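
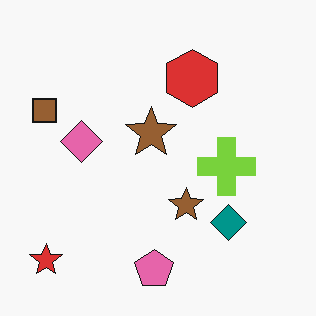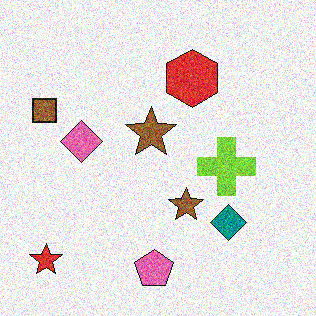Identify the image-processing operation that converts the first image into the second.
The image was degraded with heavy additive noise.

Random speckle covers the whole image, including the flat background.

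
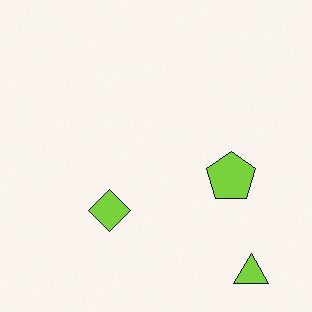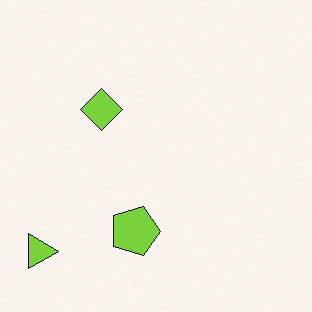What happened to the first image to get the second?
The transformation is: rotated 90° clockwise.

The lime triangle sits in the bottom-right of the first image and the bottom-left of the second — consistent with a whole-image 90° clockwise rotation.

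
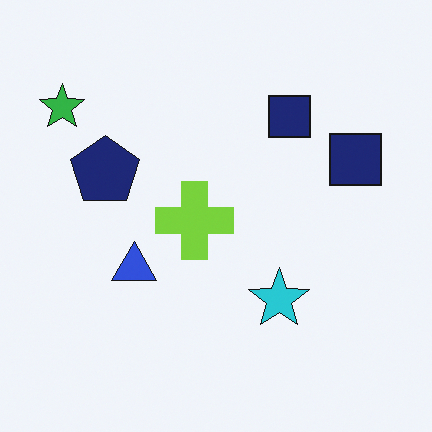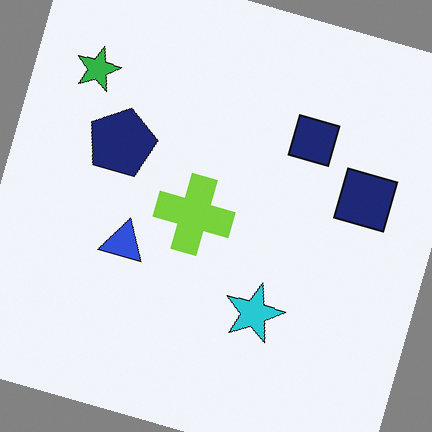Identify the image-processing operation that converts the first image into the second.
It was rotated clockwise by a moderate amount.

Every shape is tilted by the same angle and the image corners show triangular fill wedges — a whole-image rotation by a non-right angle.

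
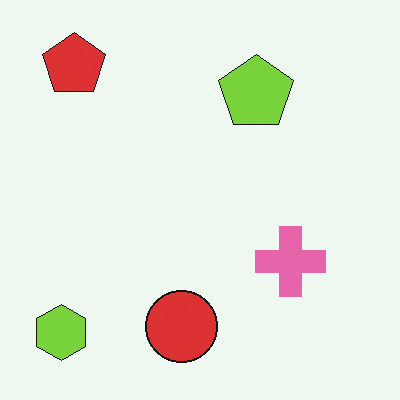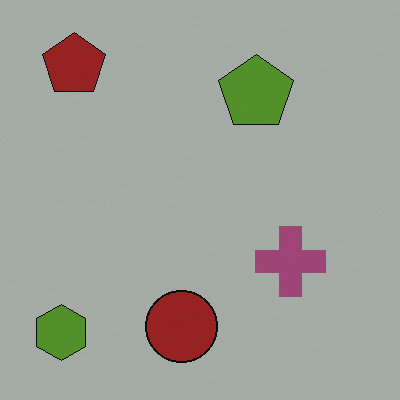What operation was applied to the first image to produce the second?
The second image is the first noticeably darkened.

Every pixel — background and shapes alike — is uniformly darkened.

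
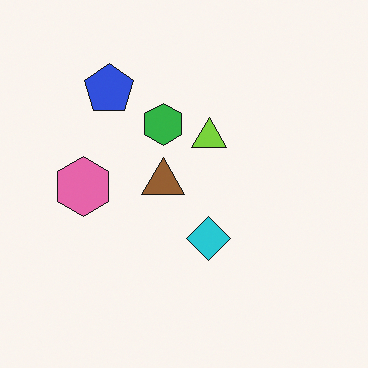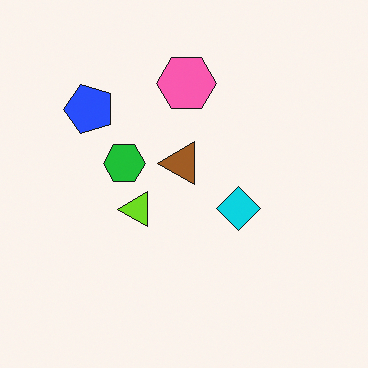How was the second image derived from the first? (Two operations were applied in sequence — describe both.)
The image was transposed (reflected across the top-left ↔ bottom-right diagonal), then slightly oversaturated.

Shapes have swapped their row and column positions — what was in the top-right is now in the bottom-left — a diagonal reflection. All colors are more vivid — a global saturation change.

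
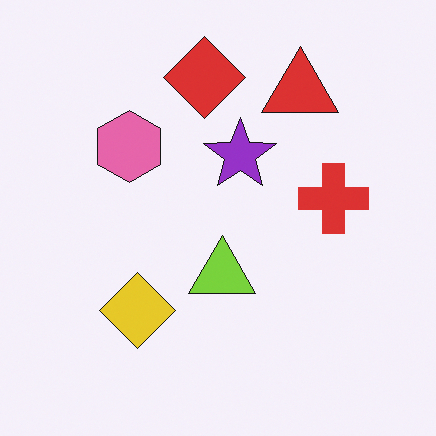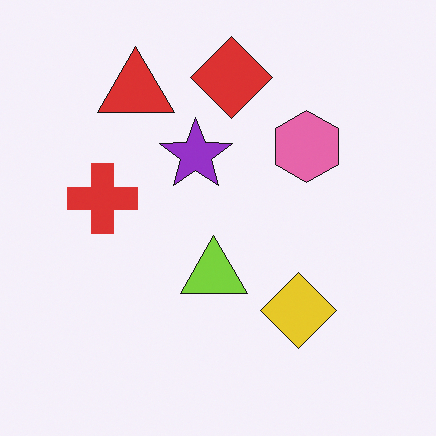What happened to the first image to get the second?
This is the original image flipped horizontally (left ↔ right).

The red cross is in the right of the first image and the left of the second — shapes on opposite sides of the vertical midline have swapped in a mirror flip.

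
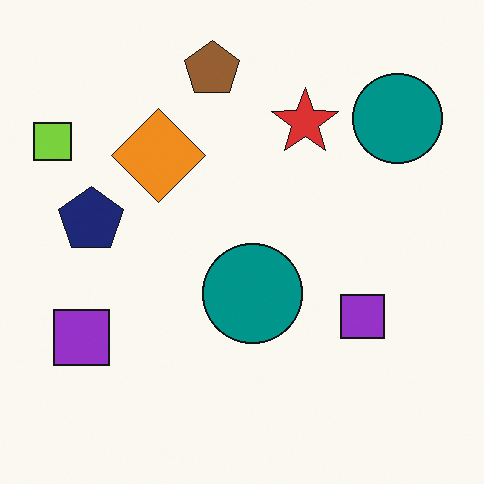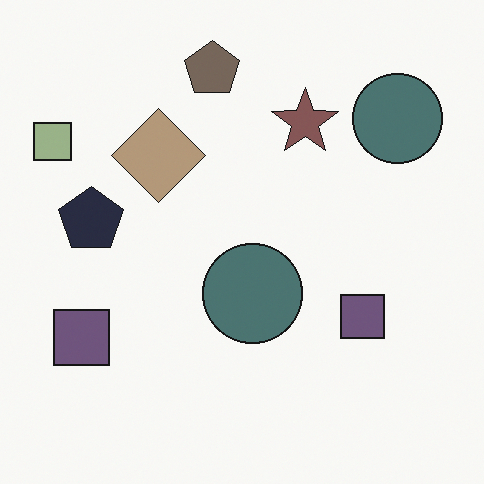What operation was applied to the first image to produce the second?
The image was made much more muted (saturation change).

All colors are more muted and greyish — a global saturation change.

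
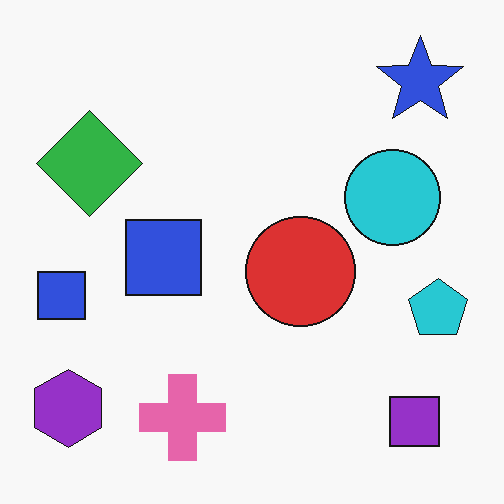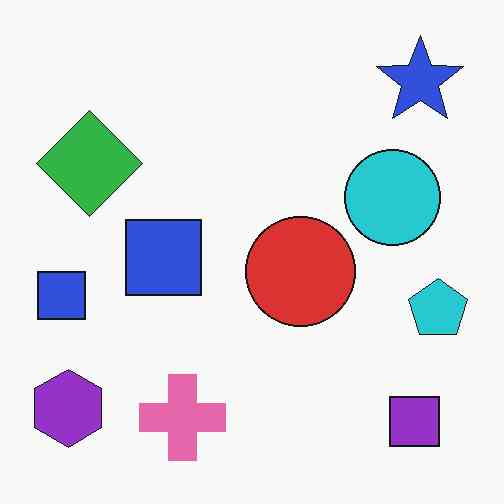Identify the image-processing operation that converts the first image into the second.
It was JPEG-compressed with visible artifacts.

Blocky 8×8 compression artifacts appear around shape edges and the flat background shows ringing — characteristic JPEG degradation.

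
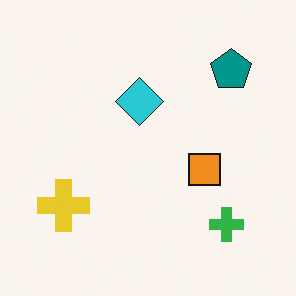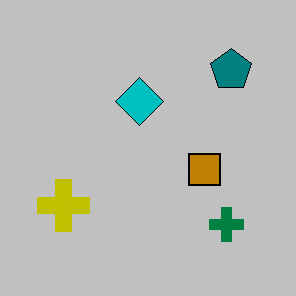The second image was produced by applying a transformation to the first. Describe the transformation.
The image was heavily posterized to just a handful of flat colors.

Each flat color has snapped to a coarser quantized level — most visibly, the near-white background has dropped to a flat grey.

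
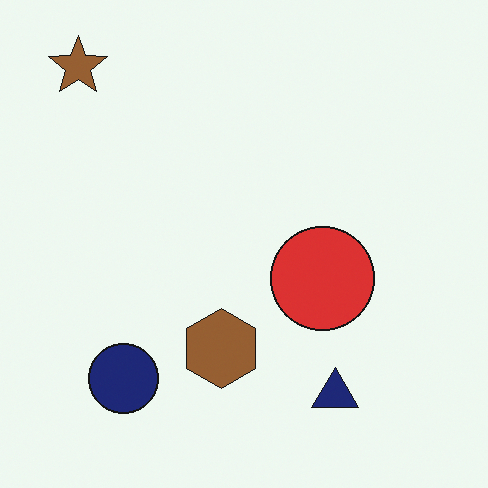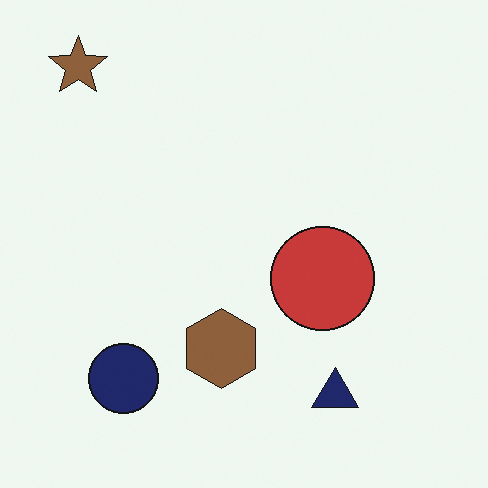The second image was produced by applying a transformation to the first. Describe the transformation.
The second image is the first slightly desaturated.

All colors are more muted and greyish — a global saturation change.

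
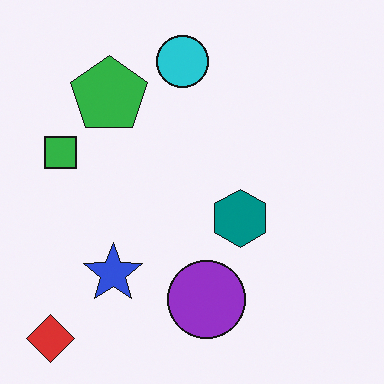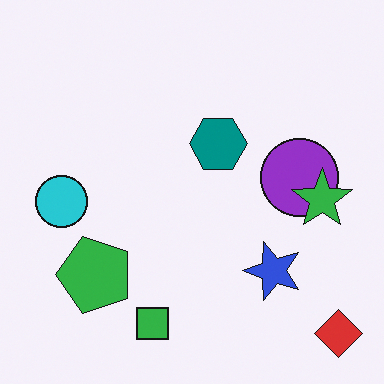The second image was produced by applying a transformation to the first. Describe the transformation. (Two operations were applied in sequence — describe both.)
The second image is the first rotated 90° counter-clockwise, then overlaid with an additional green star.

The red diamond sits in the bottom-left of the first image and the bottom-right of the second — consistent with a whole-image 90° counter-clockwise rotation. A green star appears in the second image that is absent from the first.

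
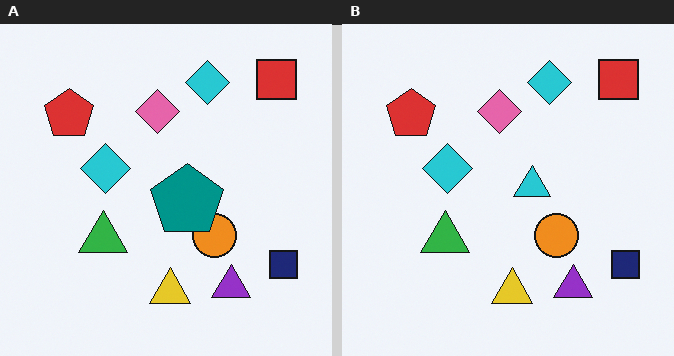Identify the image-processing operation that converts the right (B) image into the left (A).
It was overlaid with an additional teal pentagon.

A teal pentagon appears in the left (A) image that is absent from the right (B).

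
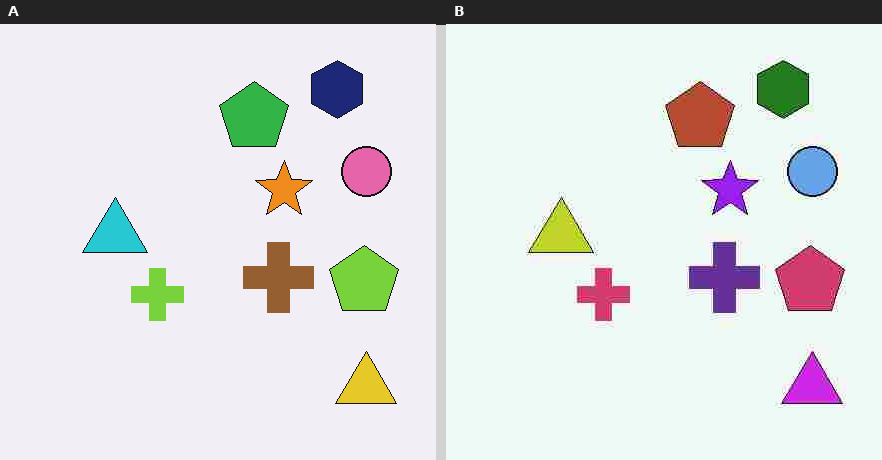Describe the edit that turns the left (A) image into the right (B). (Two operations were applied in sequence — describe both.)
The transformation is: hue-shifted through roughly half the color wheel, then heavily JPEG-compressed with obvious blocking artifacts.

Every shape's color has rotated by the same amount around the hue wheel — a uniform hue shift. Blocky 8×8 compression artifacts appear around shape edges and the flat background shows ringing — characteristic JPEG degradation.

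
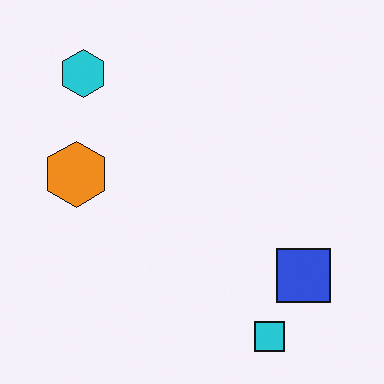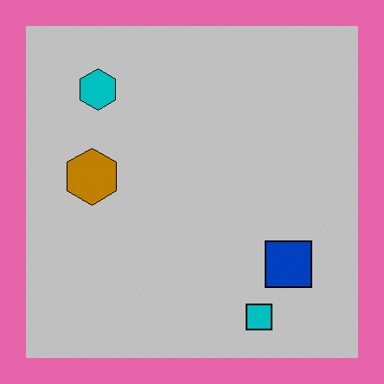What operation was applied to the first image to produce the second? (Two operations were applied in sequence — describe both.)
This is the original image aggressively posterized, then framed with a pink border.

Each flat color has snapped to a coarser quantized level — most visibly, the near-white background has dropped to a flat grey. A solid pink frame runs around the edge of the second image, with the content slightly shrunk inside it.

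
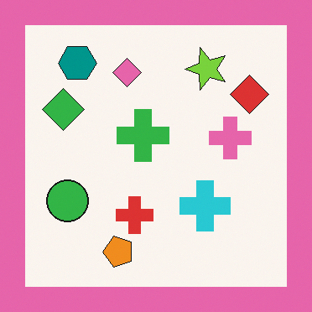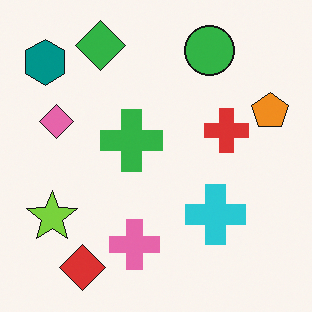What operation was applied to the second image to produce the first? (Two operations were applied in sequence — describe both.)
The image was transposed (reflected across the top-left ↔ bottom-right diagonal), then framed with a pink border.

Shapes have swapped their row and column positions — what was in the top-right is now in the bottom-left — a diagonal reflection. A solid pink frame runs around the edge of the first image, with the content slightly shrunk inside it.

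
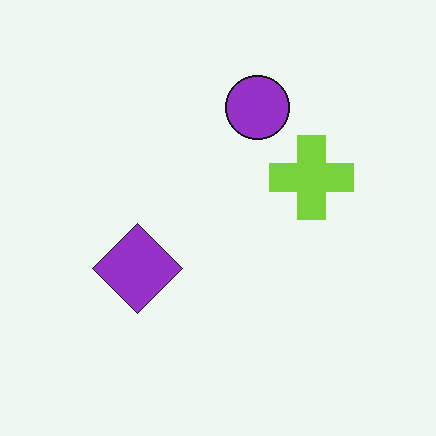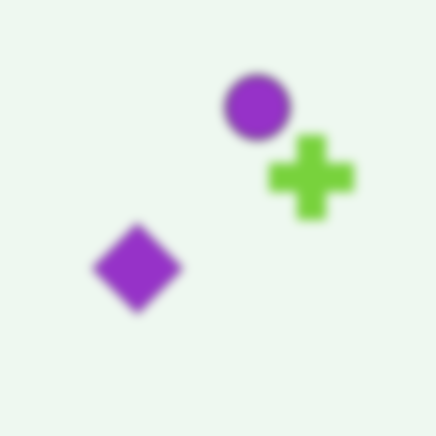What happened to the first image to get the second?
It was strongly gaussian-blurred.

Shape edges and outlines are uniformly softened across the whole image.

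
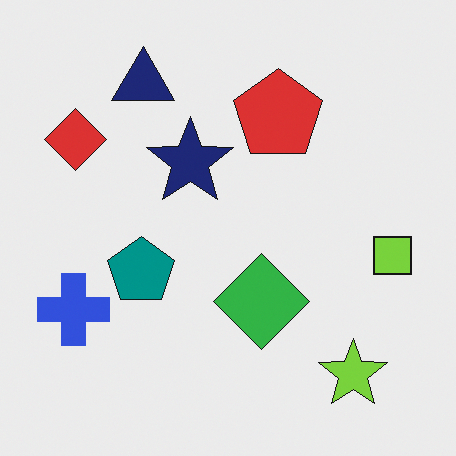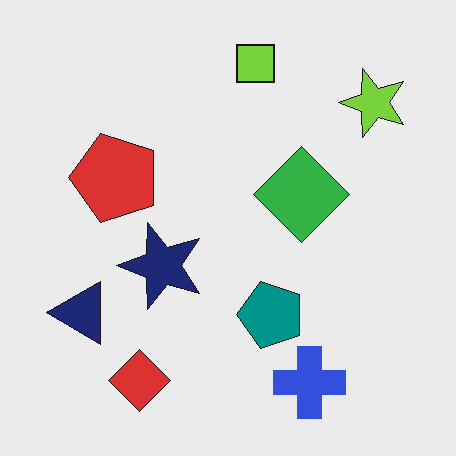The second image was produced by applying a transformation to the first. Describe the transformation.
Rotated 90° counter-clockwise.

The lime star sits in the bottom-right of the first image and the top-right of the second — consistent with a whole-image 90° counter-clockwise rotation.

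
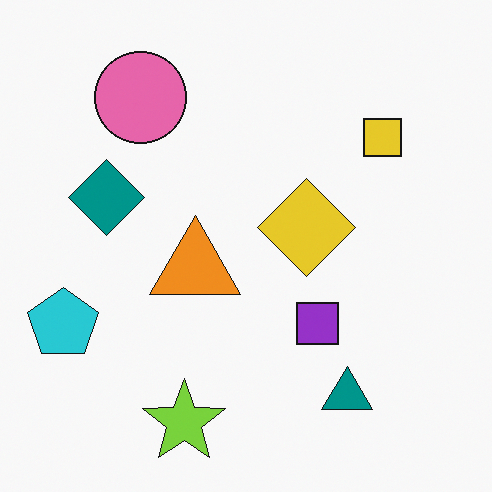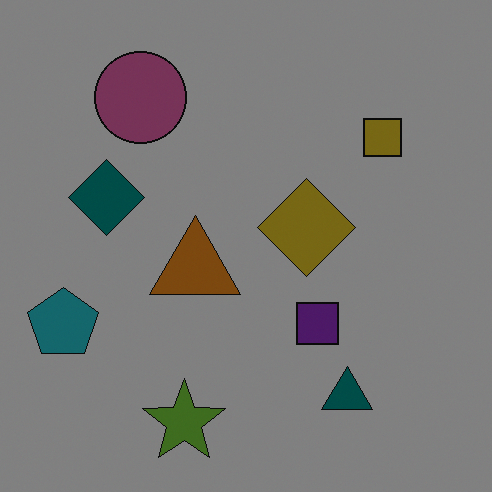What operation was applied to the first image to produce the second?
Noticeably darkened.

Every pixel — background and shapes alike — is uniformly darkened.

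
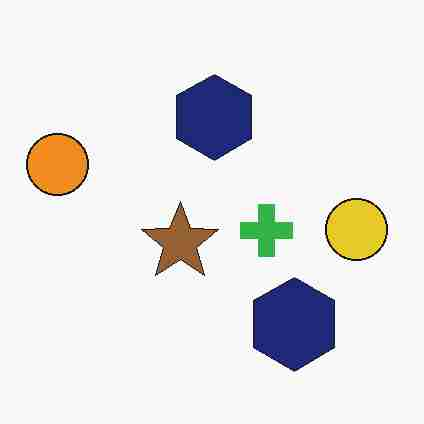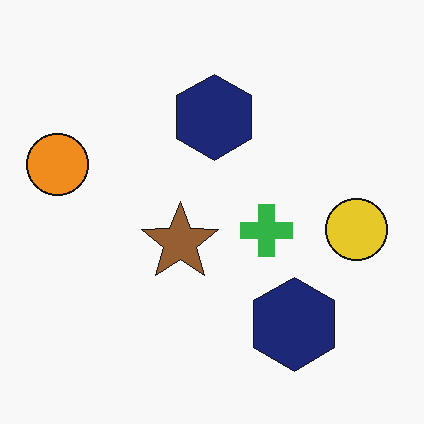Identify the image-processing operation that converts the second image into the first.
Degraded with heavy JPEG compression.

Blocky 8×8 compression artifacts appear around shape edges and the flat background shows ringing — characteristic JPEG degradation.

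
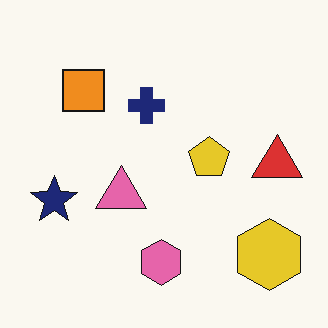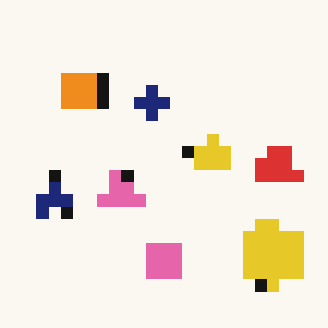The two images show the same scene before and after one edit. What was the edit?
The transformation is: coarsely pixelated.

Shapes are reduced to large square blocks; fine edges and outlines are lost — a downscale-then-upscale (mosaic) effect.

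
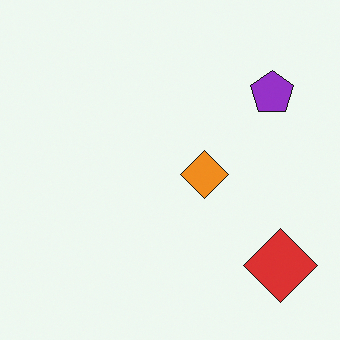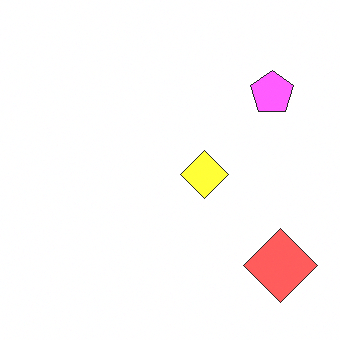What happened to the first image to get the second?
The second image is the first substantially brightened.

Every pixel — background and shapes alike — is uniformly brightened.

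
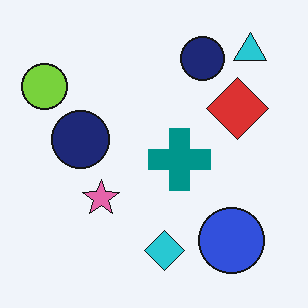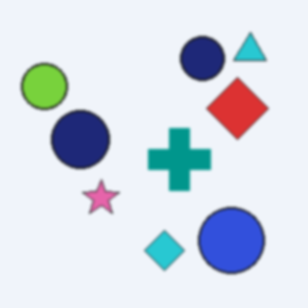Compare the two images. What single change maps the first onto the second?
Slightly softened.

Shape edges and outlines are uniformly softened across the whole image.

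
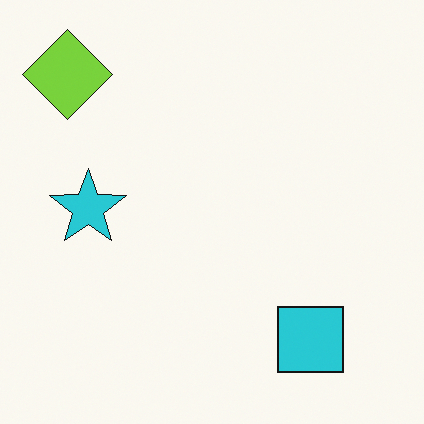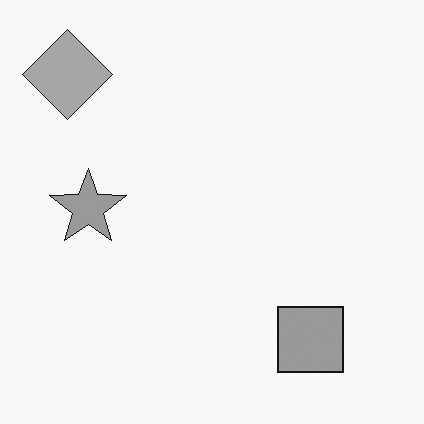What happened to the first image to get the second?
This is the original image converted to grayscale.

All color is removed — every shape is now a shade of grey.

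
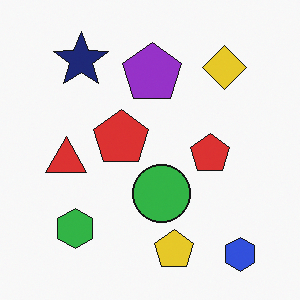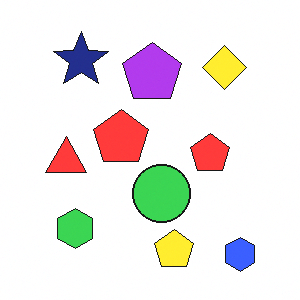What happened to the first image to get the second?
It was brightened a little.

Every pixel — background and shapes alike — is uniformly brightened.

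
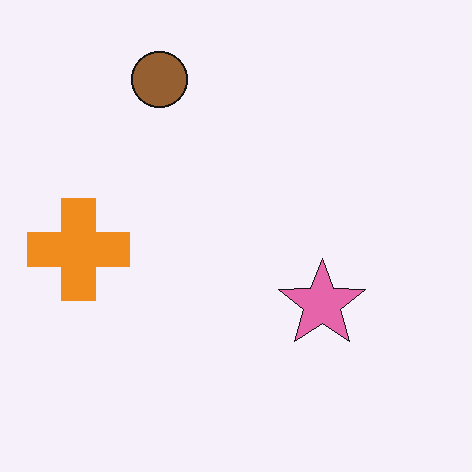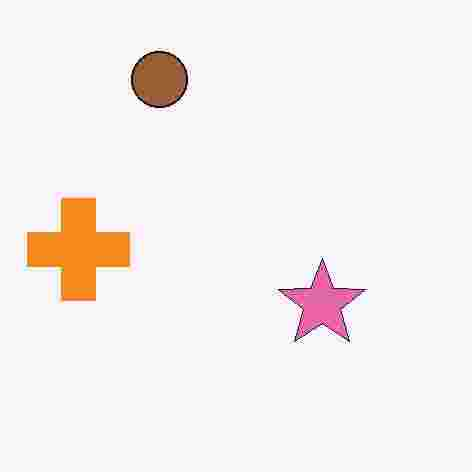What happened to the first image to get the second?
The second image is the first degraded with heavy JPEG compression.

Blocky 8×8 compression artifacts appear around shape edges and the flat background shows ringing — characteristic JPEG degradation.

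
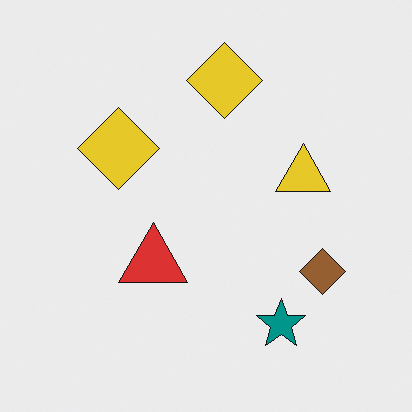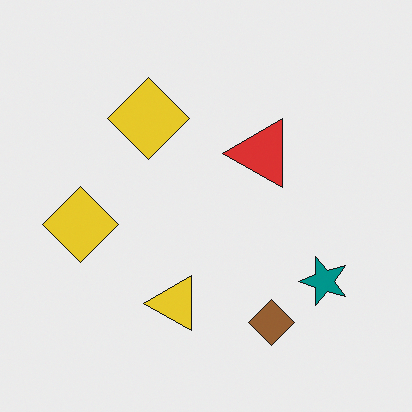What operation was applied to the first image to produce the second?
The image was transposed (reflected across the top-left ↔ bottom-right diagonal).

Shapes have swapped their row and column positions — what was in the top-right is now in the bottom-left — a diagonal reflection.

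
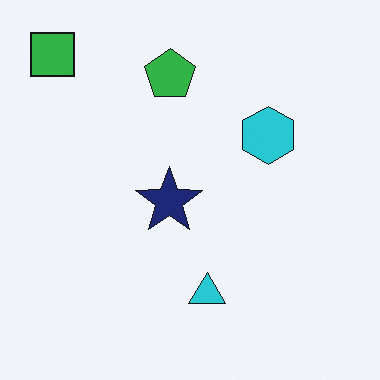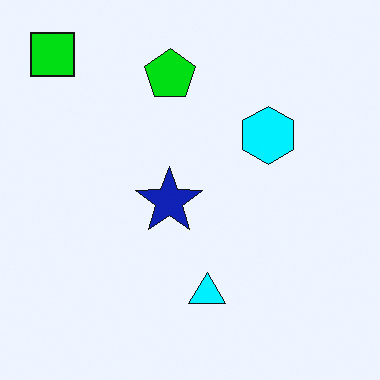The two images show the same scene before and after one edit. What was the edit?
The image was made much more vivid (saturation change).

All colors are more vivid — a global saturation change.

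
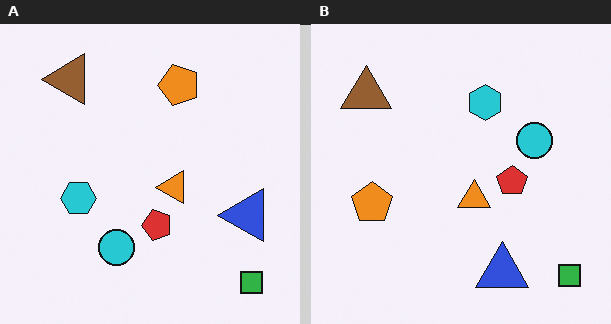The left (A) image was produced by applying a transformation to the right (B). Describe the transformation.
The image was transposed (reflected across the top-left ↔ bottom-right diagonal).

Shapes have swapped their row and column positions — what was in the top-right is now in the bottom-left — a diagonal reflection.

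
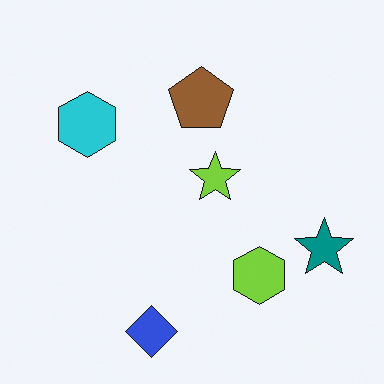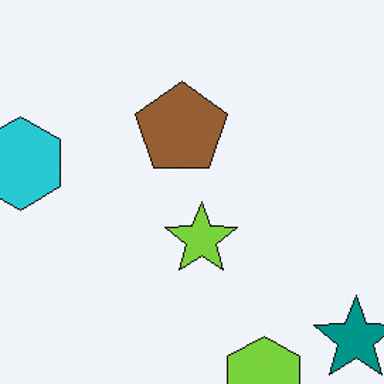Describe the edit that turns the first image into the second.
This is the original image cropped slightly and scaled back up.

The visible shapes are larger and the field of view is narrower; shapes near the original edges may be partly or wholly outside the frame — a crop-and-rescale.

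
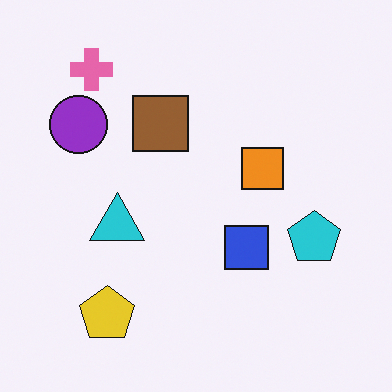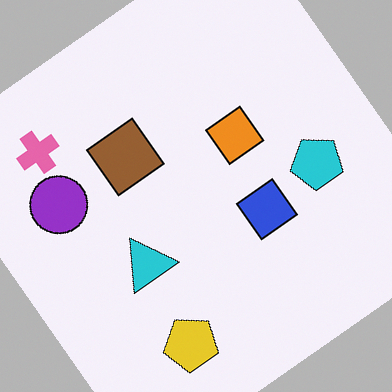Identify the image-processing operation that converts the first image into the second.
This is the original image rotated counter-clockwise by a large amount — several tens of degrees.

Every shape is tilted by the same angle and the image corners show triangular fill wedges — a whole-image rotation by a non-right angle.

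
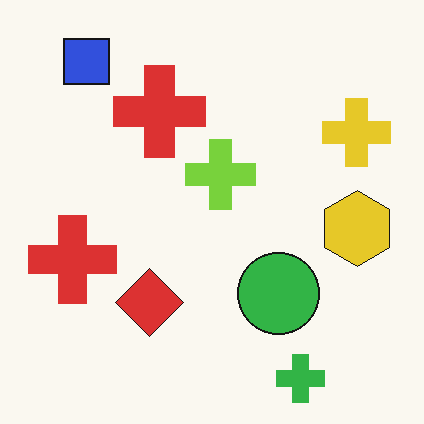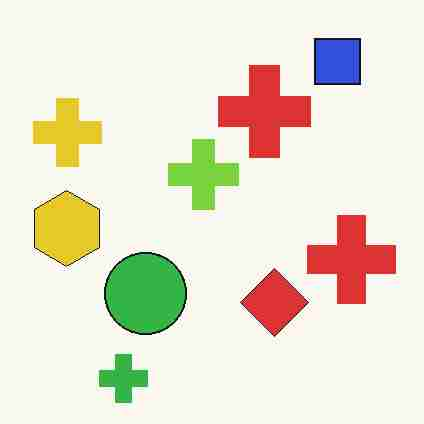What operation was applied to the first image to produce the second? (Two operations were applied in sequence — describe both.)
The transformation is: flipped horizontally (left ↔ right), then heavily JPEG-compressed with obvious blocking artifacts.

The yellow hexagon is in the right of the first image and the left of the second — shapes on opposite sides of the vertical midline have swapped in a mirror flip. Blocky 8×8 compression artifacts appear around shape edges and the flat background shows ringing — characteristic JPEG degradation.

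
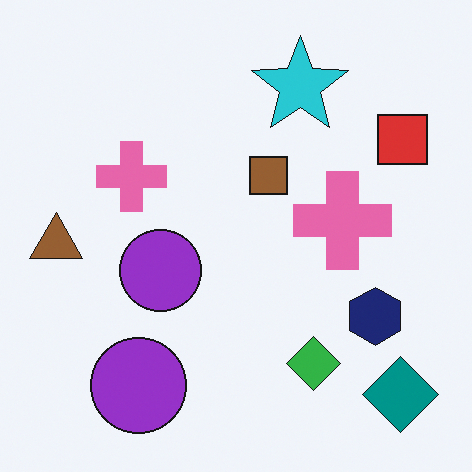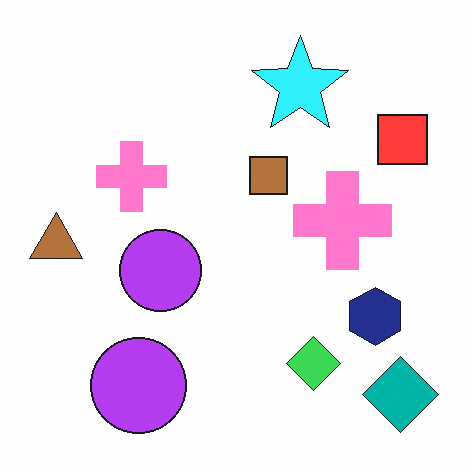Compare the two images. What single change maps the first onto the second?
It was brightened a little.

Every pixel — background and shapes alike — is uniformly brightened.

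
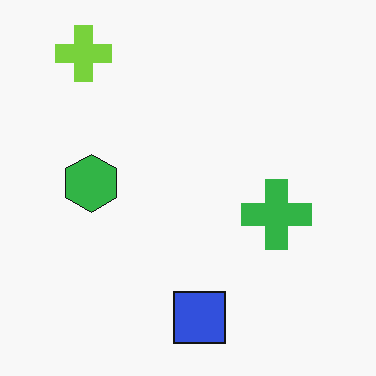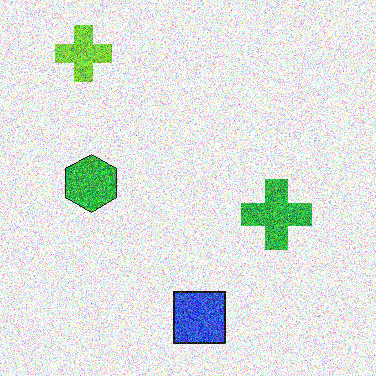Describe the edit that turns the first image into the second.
Degraded with heavy additive noise.

Random speckle covers the whole image, including the flat background.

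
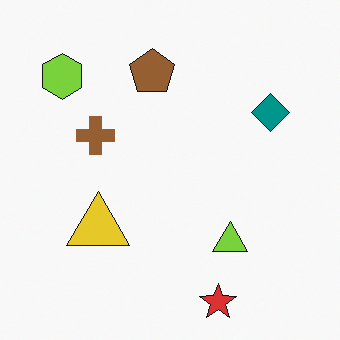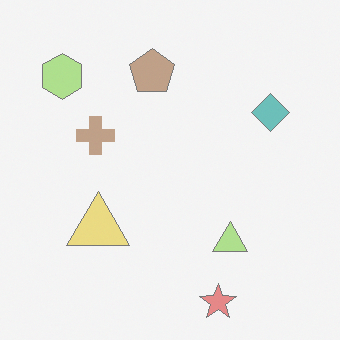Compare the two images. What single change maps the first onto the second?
Given much lower contrast.

Tones are pushed toward mid-grey across the whole image — a global contrast change.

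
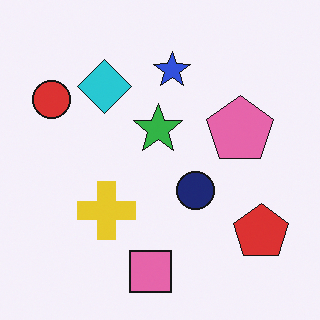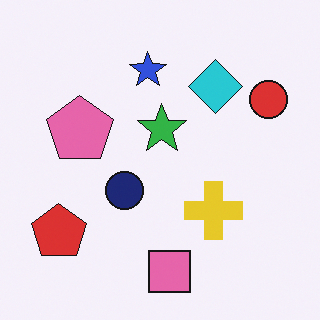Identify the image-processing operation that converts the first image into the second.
Flipped horizontally (left ↔ right).

The red circle is in the top-left of the first image and the top-right of the second — shapes on opposite sides of the vertical midline have swapped in a mirror flip.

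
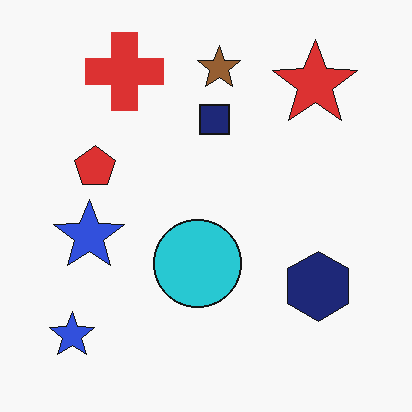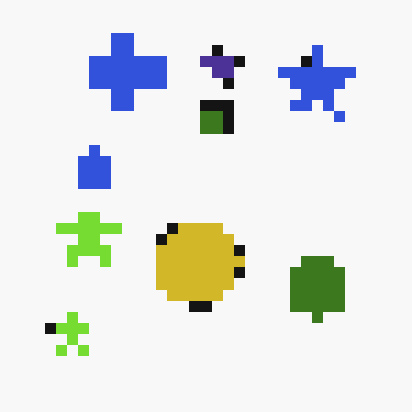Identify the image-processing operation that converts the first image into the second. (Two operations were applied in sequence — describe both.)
The image was hue-shifted through roughly half the color wheel, then heavily pixelated into large blocks.

Every shape's color has rotated by the same amount around the hue wheel — a uniform hue shift. Shapes are reduced to large square blocks; fine edges and outlines are lost — a downscale-then-upscale (mosaic) effect.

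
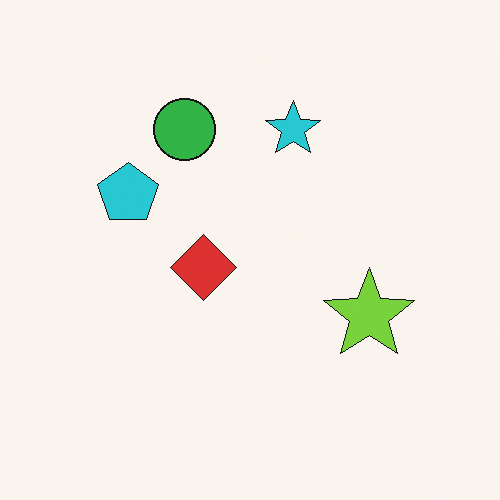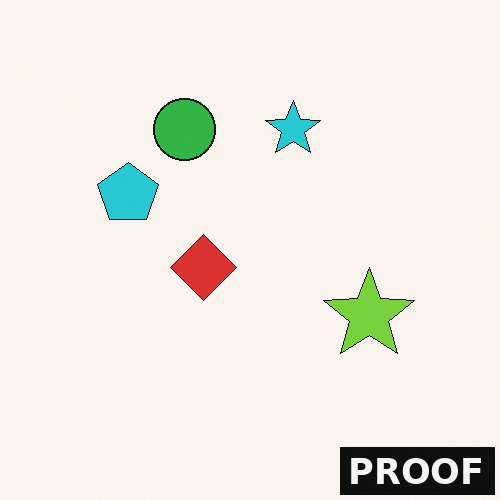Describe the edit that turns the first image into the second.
The transformation is: watermarked with the text "PROOF" in the lower-right corner.

A dark label reading "PROOF" appears in the lower-right corner.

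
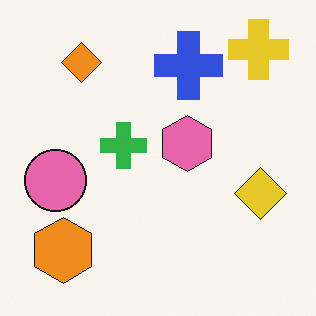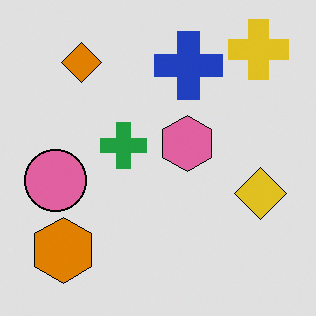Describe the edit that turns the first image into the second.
This is the original image moderately posterized.

Each flat color has snapped to a coarser quantized level — most visibly, the near-white background has dropped to a flat grey.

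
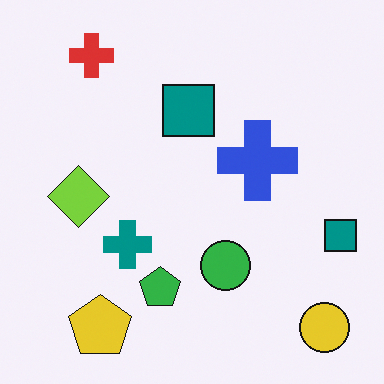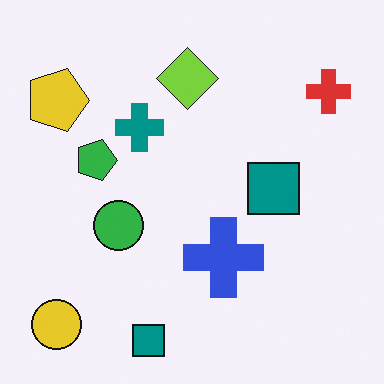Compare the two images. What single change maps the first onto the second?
Rotated 90° clockwise.

The yellow circle sits in the bottom-right of the first image and the bottom-left of the second — consistent with a whole-image 90° clockwise rotation.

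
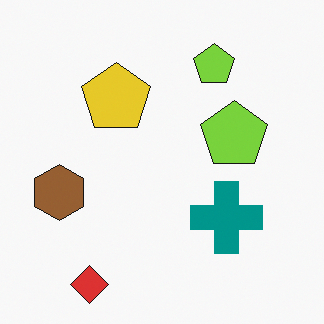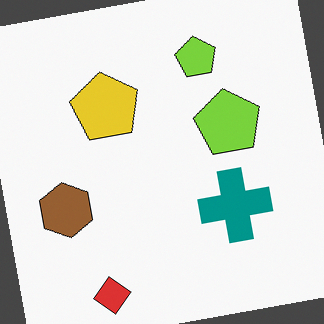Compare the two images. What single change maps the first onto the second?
This is the original image rotated counter-clockwise by a slight angle.

Every shape is tilted by the same angle and the image corners show triangular fill wedges — a whole-image rotation by a non-right angle.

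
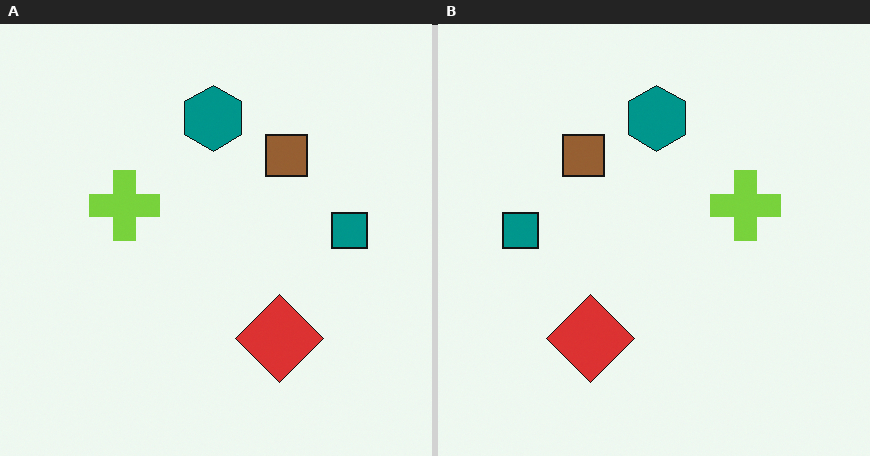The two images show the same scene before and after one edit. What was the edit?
This is the original image flipped horizontally (left ↔ right).

The teal square is in the right of the left (A) image and the left of the right (B) — shapes on opposite sides of the vertical midline have swapped in a mirror flip.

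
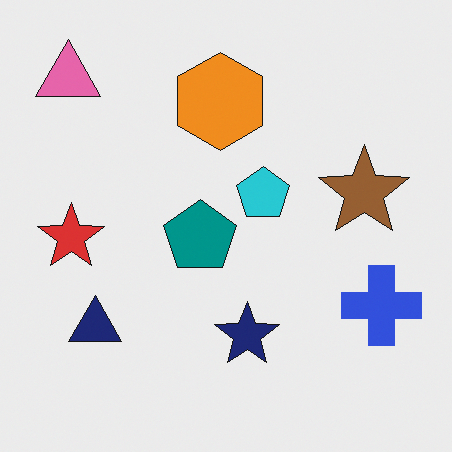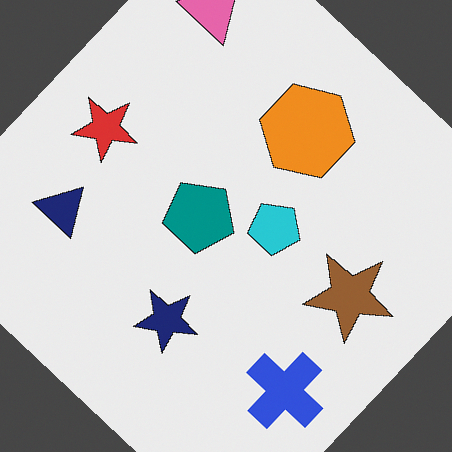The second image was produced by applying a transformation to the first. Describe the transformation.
Rotated clockwise by a large amount — several tens of degrees.

Every shape is tilted by the same angle and the image corners show triangular fill wedges — a whole-image rotation by a non-right angle.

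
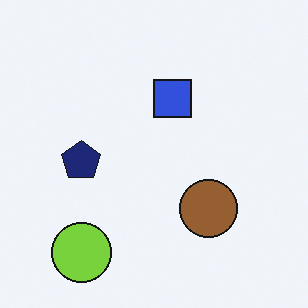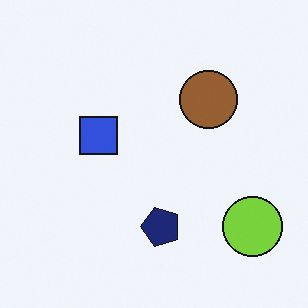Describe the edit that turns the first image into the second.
This is the original image rotated 90° counter-clockwise.

The lime circle sits in the bottom-left of the first image and the bottom-right of the second — consistent with a whole-image 90° counter-clockwise rotation.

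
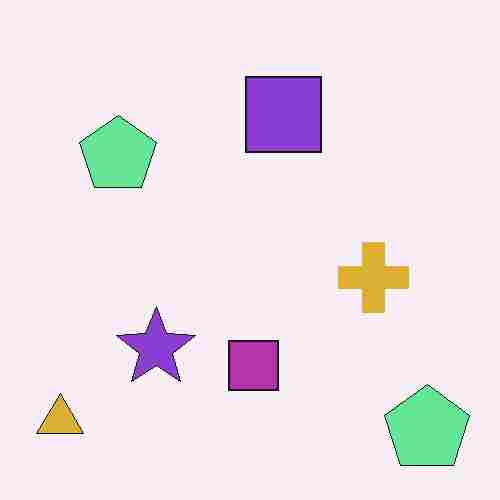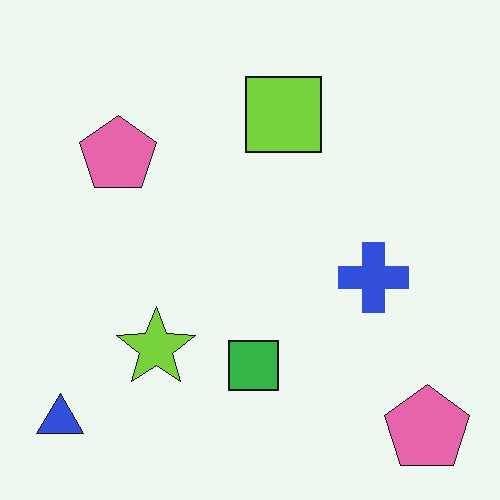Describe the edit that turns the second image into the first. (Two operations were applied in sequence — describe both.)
Hue-shifted by a large amount, then heavily JPEG-compressed with obvious blocking artifacts.

Every shape's color has rotated by the same amount around the hue wheel — a uniform hue shift. Blocky 8×8 compression artifacts appear around shape edges and the flat background shows ringing — characteristic JPEG degradation.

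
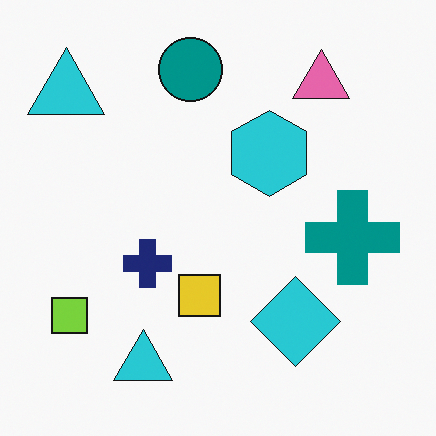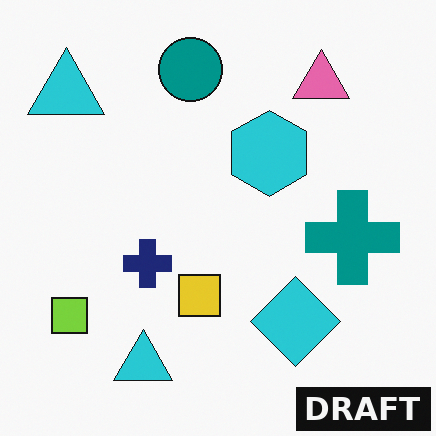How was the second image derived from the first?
This is the original image watermarked with the text "DRAFT" in the lower-right corner.

A dark label reading "DRAFT" appears in the lower-right corner.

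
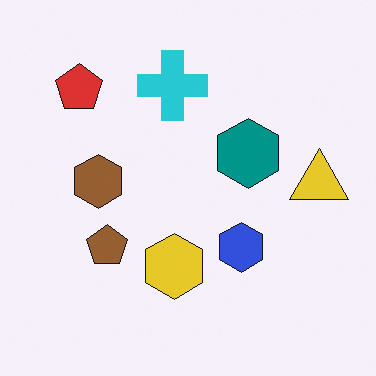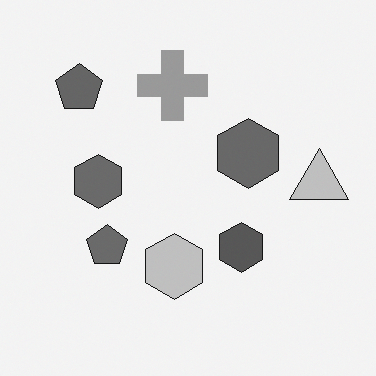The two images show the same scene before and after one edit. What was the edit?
The transformation is: converted to grayscale.

All color is removed — every shape is now a shade of grey.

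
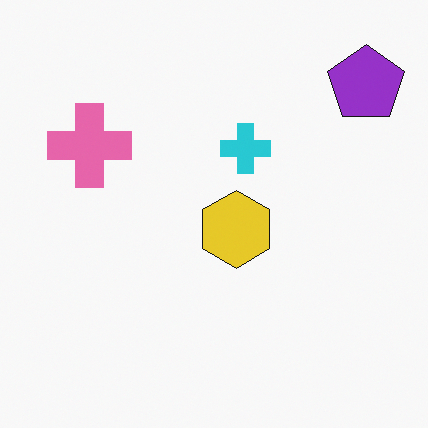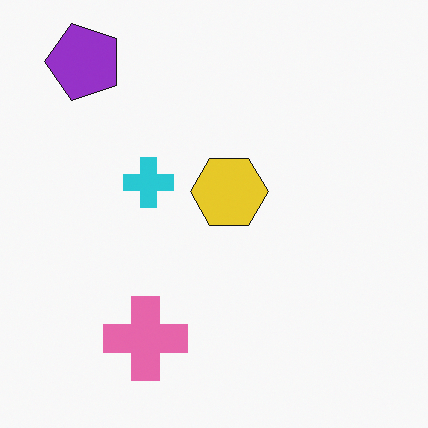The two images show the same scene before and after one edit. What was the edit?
This is the original image rotated 90° counter-clockwise.

The purple pentagon sits in the top-right of the first image and the top-left of the second — consistent with a whole-image 90° counter-clockwise rotation.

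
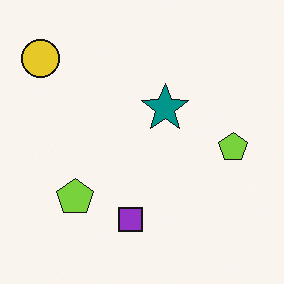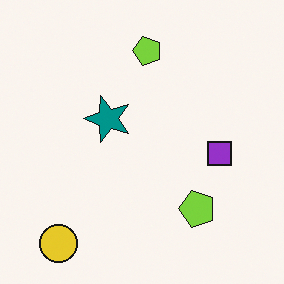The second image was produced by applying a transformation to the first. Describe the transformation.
The second image is the first rotated 90° counter-clockwise.

The yellow circle sits in the top-left of the first image and the bottom-left of the second — consistent with a whole-image 90° counter-clockwise rotation.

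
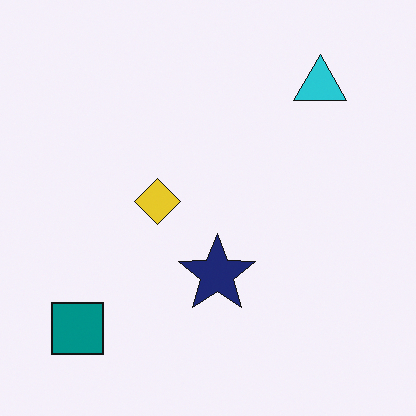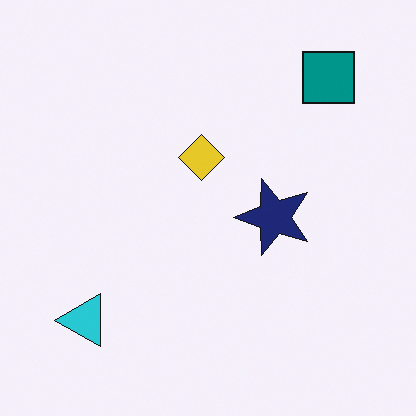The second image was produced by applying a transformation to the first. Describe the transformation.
The image was transposed (reflected across the top-left ↔ bottom-right diagonal).

Shapes have swapped their row and column positions — what was in the top-right is now in the bottom-left — a diagonal reflection.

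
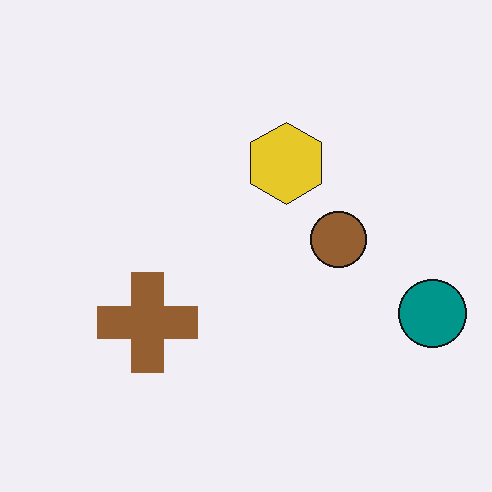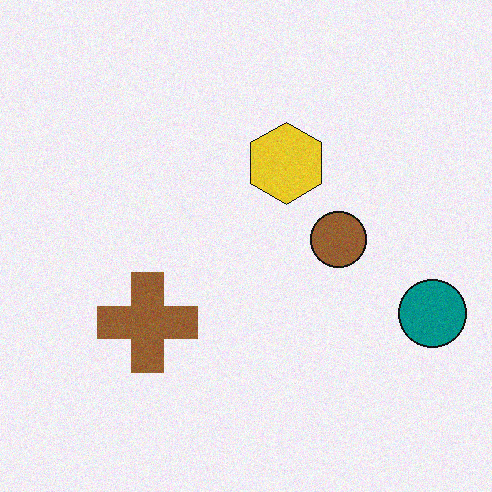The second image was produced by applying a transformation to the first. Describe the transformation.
Degraded with subtle gaussian noise.

Random speckle covers the whole image, including the flat background.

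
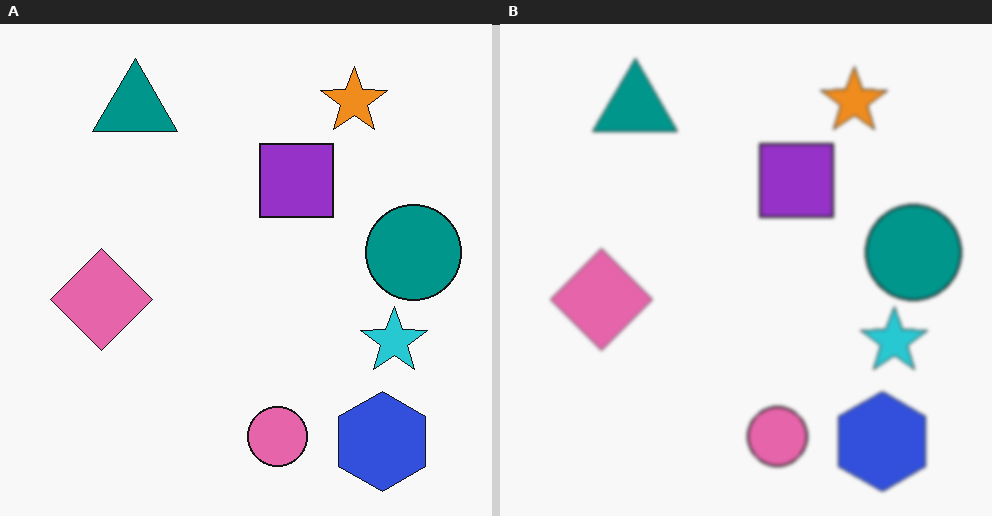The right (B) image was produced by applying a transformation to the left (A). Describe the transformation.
Slightly softened.

Shape edges and outlines are uniformly softened across the whole image.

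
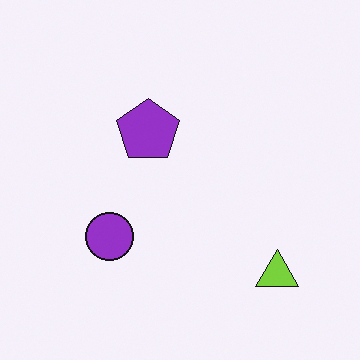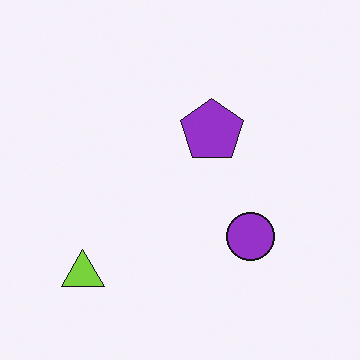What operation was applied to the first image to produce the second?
This is the original image flipped horizontally (left ↔ right).

The lime triangle is in the bottom-right of the first image and the bottom-left of the second — shapes on opposite sides of the vertical midline have swapped in a mirror flip.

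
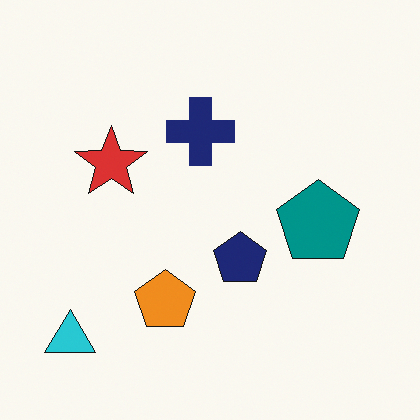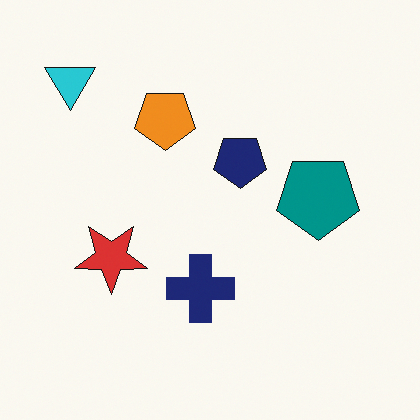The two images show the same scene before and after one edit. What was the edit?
It was flipped vertically (top ↔ bottom).

The cyan triangle is in the bottom-left of the first image and the top-left of the second — shapes on opposite sides of the horizontal midline have swapped in a mirror flip.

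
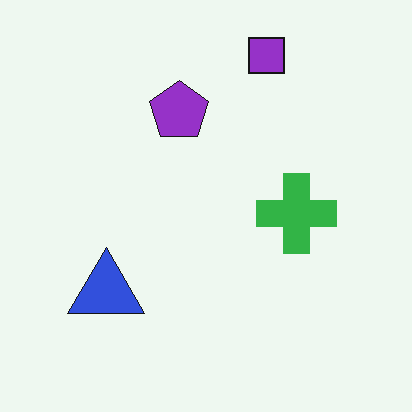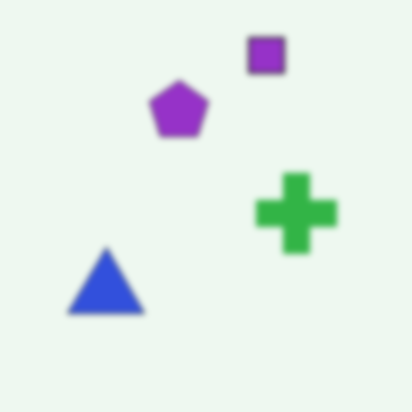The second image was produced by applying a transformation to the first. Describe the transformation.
The second image is the first noticeably gaussian-blurred.

Shape edges and outlines are uniformly softened across the whole image.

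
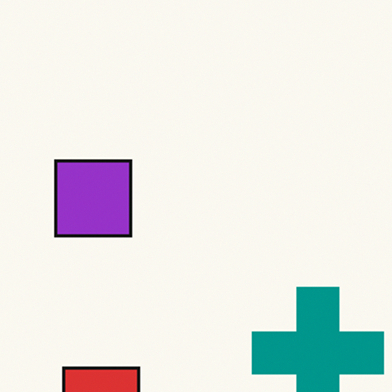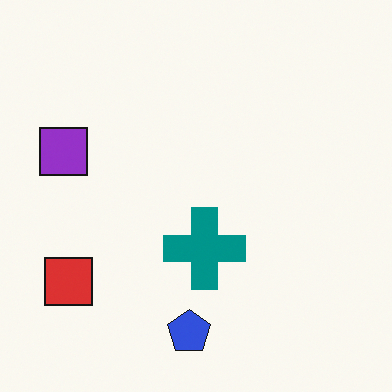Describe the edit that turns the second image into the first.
It was cropped slightly and scaled back up.

The visible shapes are larger and the field of view is narrower; shapes near the original edges may be partly or wholly outside the frame — a crop-and-rescale.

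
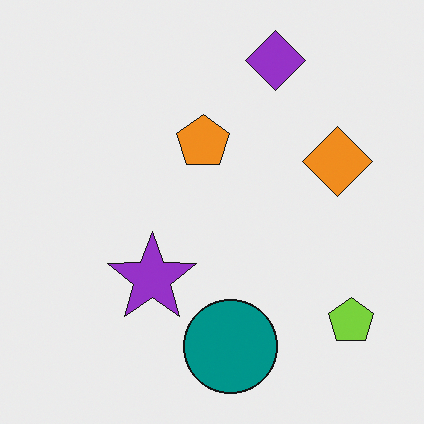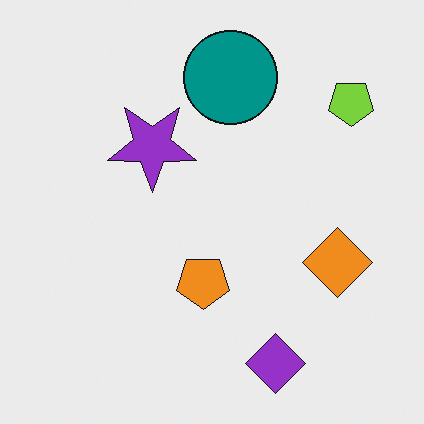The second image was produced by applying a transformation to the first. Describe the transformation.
It was flipped vertically (top ↔ bottom).

The purple diamond is in the top of the first image and the bottom of the second — shapes on opposite sides of the horizontal midline have swapped in a mirror flip.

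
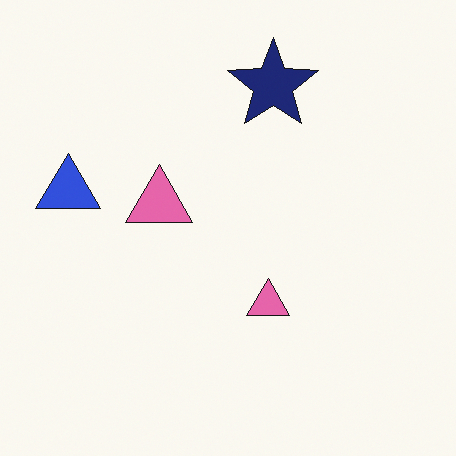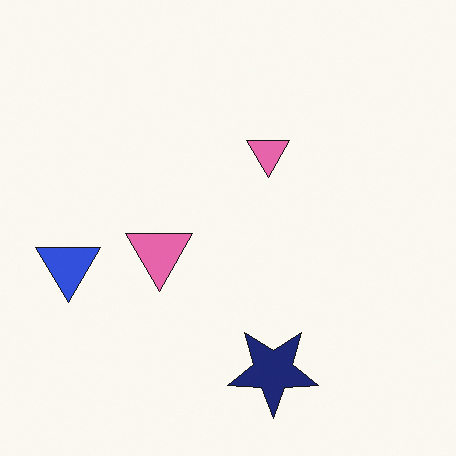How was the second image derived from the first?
The image was flipped vertically (top ↔ bottom).

The navy star is in the top of the first image and the bottom of the second — shapes on opposite sides of the horizontal midline have swapped in a mirror flip.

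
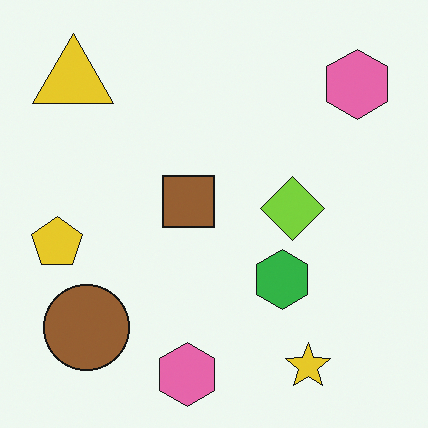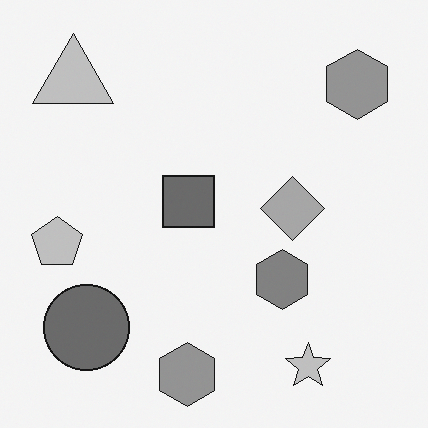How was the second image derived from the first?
The image was converted to grayscale.

All color is removed — every shape is now a shade of grey.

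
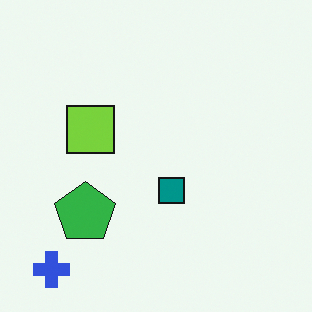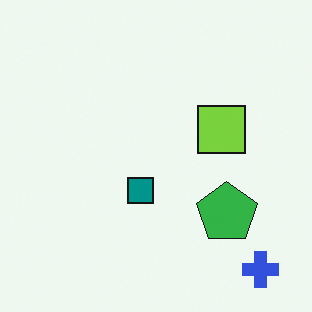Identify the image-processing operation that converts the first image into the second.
This is the original image flipped horizontally (left ↔ right).

The blue cross is in the bottom-left of the first image and the bottom-right of the second — shapes on opposite sides of the vertical midline have swapped in a mirror flip.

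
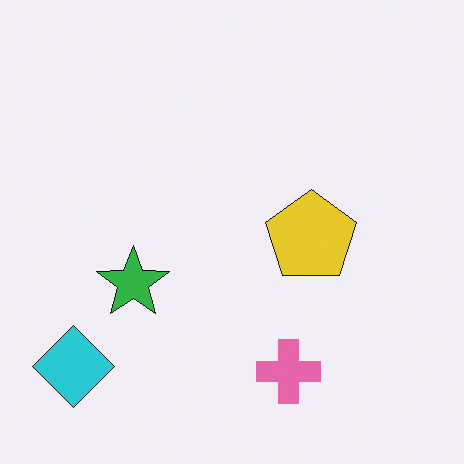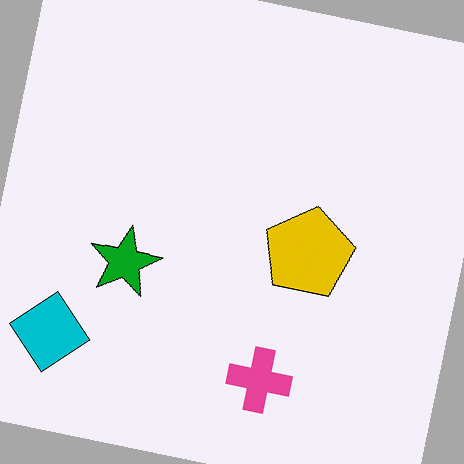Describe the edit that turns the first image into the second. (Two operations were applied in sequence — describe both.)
The image was rotated clockwise by a slight angle, then given slightly increased contrast.

Every shape is tilted by the same angle and the image corners show triangular fill wedges — a whole-image rotation by a non-right angle. Tones are pushed away from mid-grey across the whole image — a global contrast change.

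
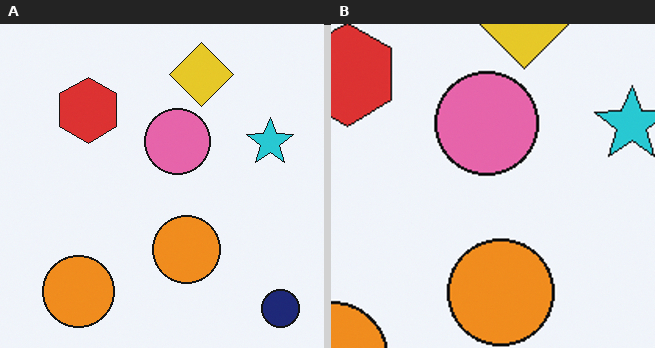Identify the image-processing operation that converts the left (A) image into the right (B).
The transformation is: cropped slightly and scaled back up.

The visible shapes are larger and the field of view is narrower; shapes near the original edges may be partly or wholly outside the frame — a crop-and-rescale.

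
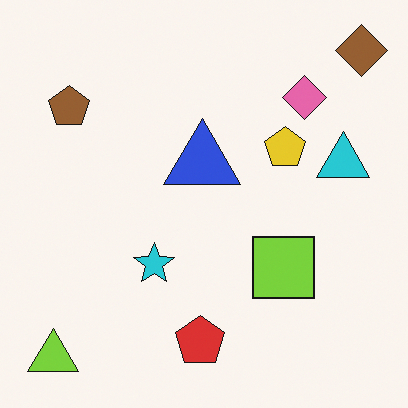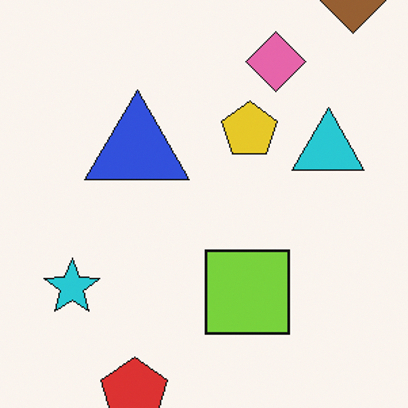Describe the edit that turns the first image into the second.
The image was cropped slightly and scaled back up.

The visible shapes are larger and the field of view is narrower; shapes near the original edges may be partly or wholly outside the frame — a crop-and-rescale.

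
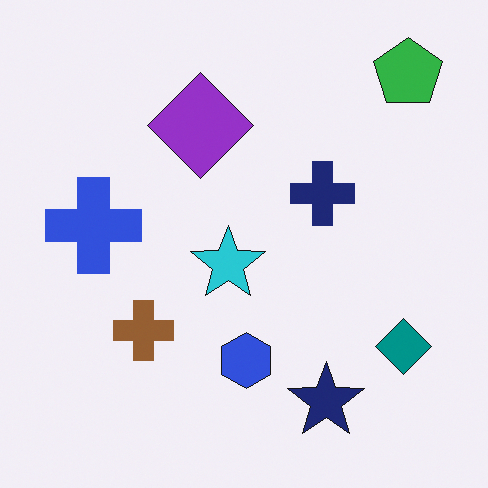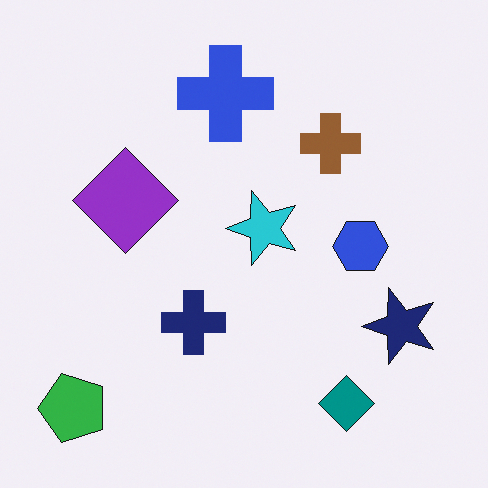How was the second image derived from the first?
The second image is the first transposed (reflected across the top-left ↔ bottom-right diagonal).

Shapes have swapped their row and column positions — what was in the top-right is now in the bottom-left — a diagonal reflection.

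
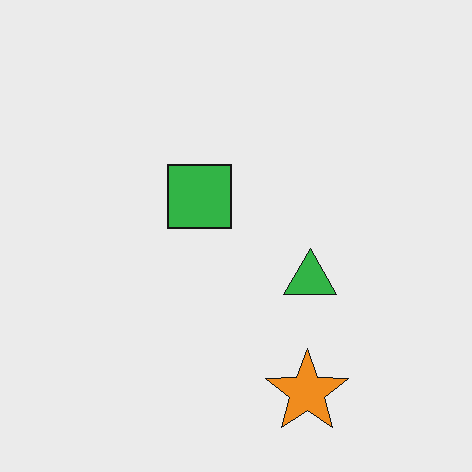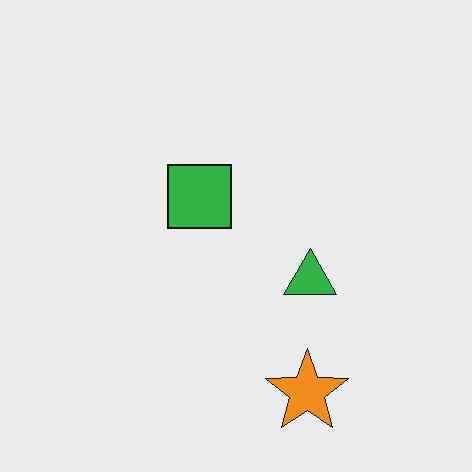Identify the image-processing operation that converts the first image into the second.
It was JPEG-compressed with visible artifacts.

Blocky 8×8 compression artifacts appear around shape edges and the flat background shows ringing — characteristic JPEG degradation.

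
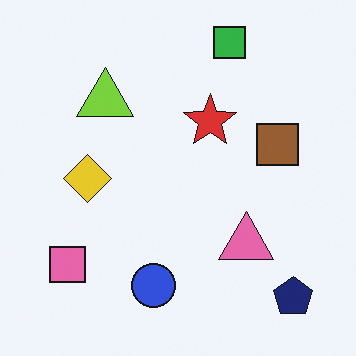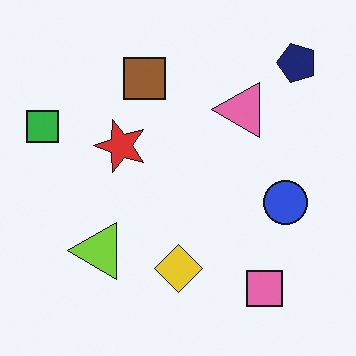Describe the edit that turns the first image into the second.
It was rotated 90° counter-clockwise.

The navy pentagon sits in the bottom-right of the first image and the top-right of the second — consistent with a whole-image 90° counter-clockwise rotation.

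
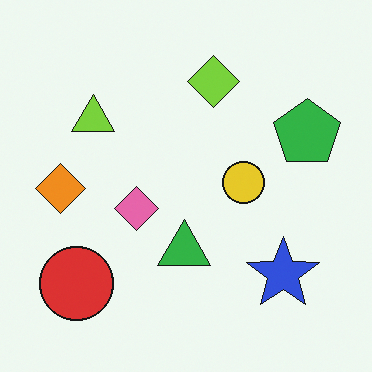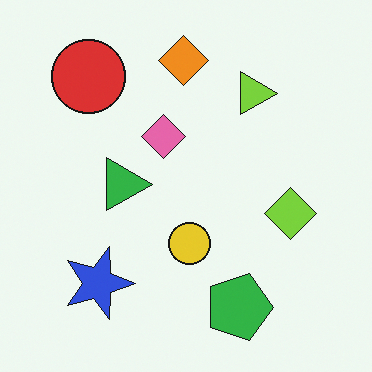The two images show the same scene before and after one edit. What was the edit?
Rotated 90° clockwise.

The red circle sits in the bottom-left of the first image and the top-left of the second — consistent with a whole-image 90° clockwise rotation.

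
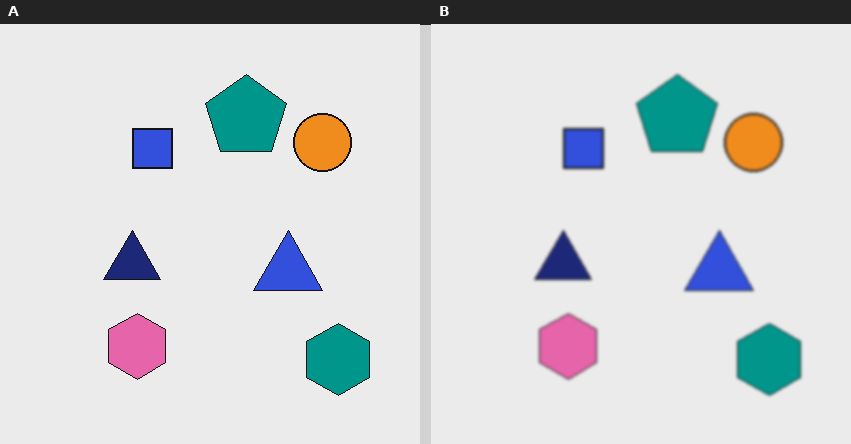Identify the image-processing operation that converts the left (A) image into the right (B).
The right (B) image is the left (A) given a subtle gaussian blur.

Shape edges and outlines are uniformly softened across the whole image.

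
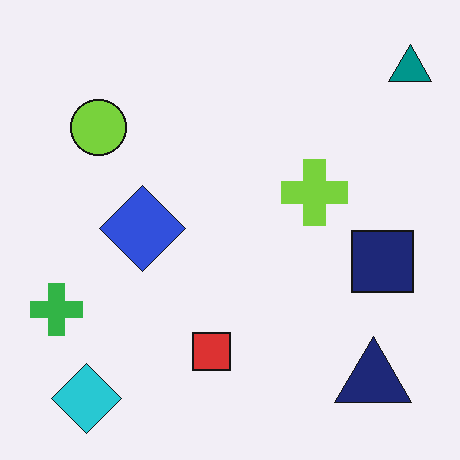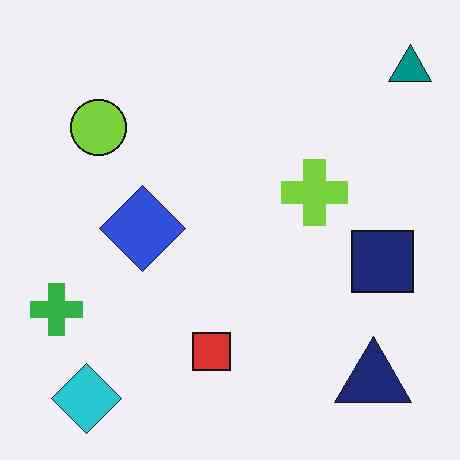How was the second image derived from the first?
This is the original image JPEG-compressed with visible artifacts.

Blocky 8×8 compression artifacts appear around shape edges and the flat background shows ringing — characteristic JPEG degradation.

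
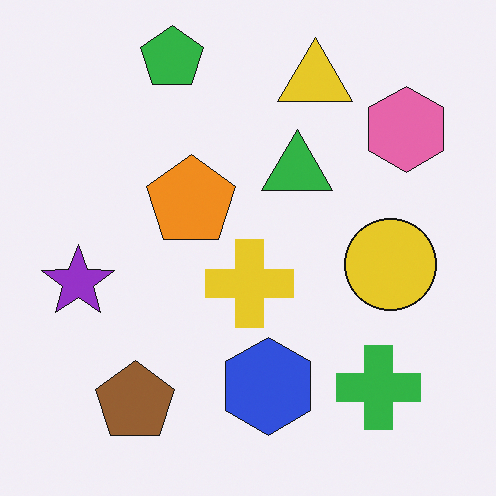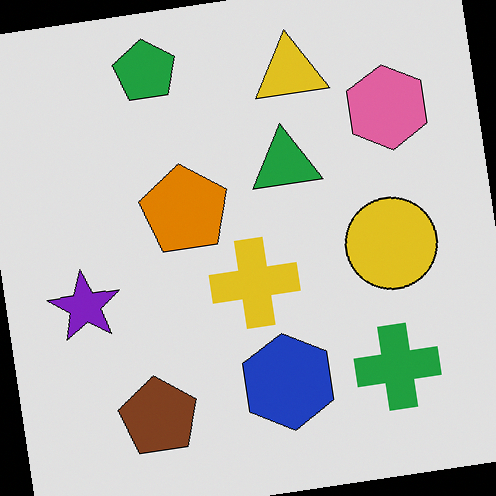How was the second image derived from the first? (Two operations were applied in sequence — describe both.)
This is the original image moderately posterized, then rotated counter-clockwise by a small amount.

Each flat color has snapped to a coarser quantized level — most visibly, the near-white background has dropped to a flat grey. Every shape is tilted by the same angle and the image corners show triangular fill wedges — a whole-image rotation by a non-right angle.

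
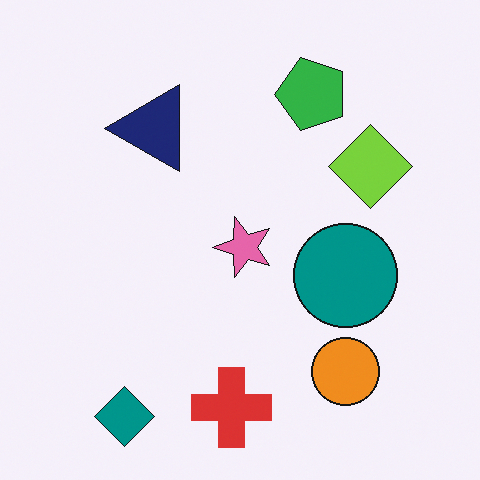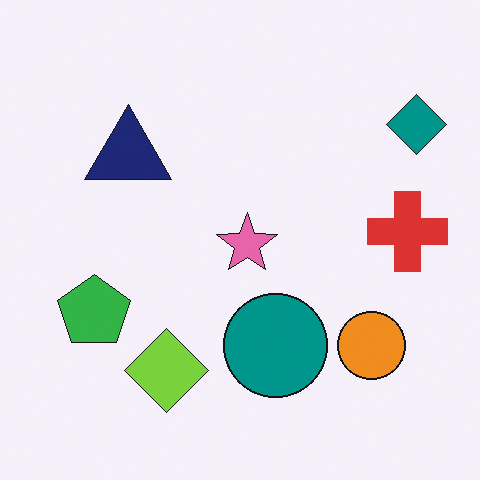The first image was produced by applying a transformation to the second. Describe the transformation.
The transformation is: transposed (reflected across the top-left ↔ bottom-right diagonal).

Shapes have swapped their row and column positions — what was in the top-right is now in the bottom-left — a diagonal reflection.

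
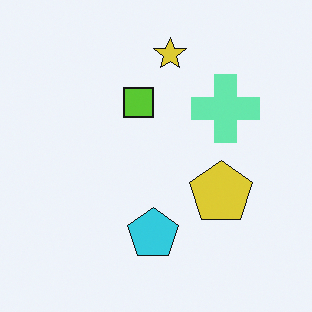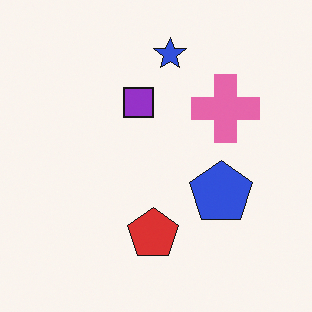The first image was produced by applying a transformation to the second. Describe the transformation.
This is the original image hue-shifted through roughly half the color wheel.

Every shape's color has rotated by the same amount around the hue wheel — a uniform hue shift.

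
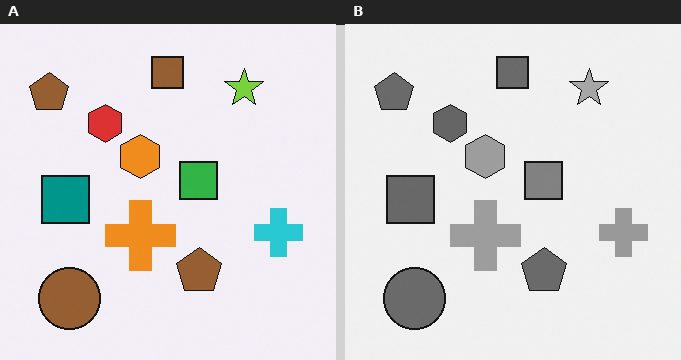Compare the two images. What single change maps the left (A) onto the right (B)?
The transformation is: converted to grayscale.

All color is removed — every shape is now a shade of grey.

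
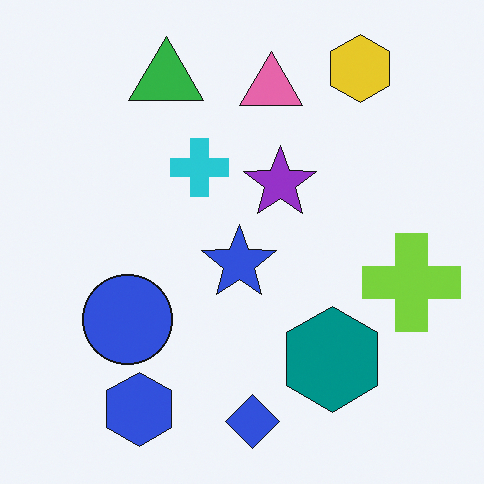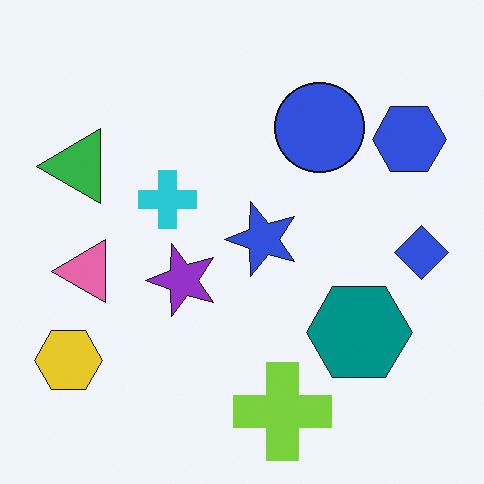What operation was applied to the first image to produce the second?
The second image is the first transposed (reflected across the top-left ↔ bottom-right diagonal).

Shapes have swapped their row and column positions — what was in the top-right is now in the bottom-left — a diagonal reflection.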